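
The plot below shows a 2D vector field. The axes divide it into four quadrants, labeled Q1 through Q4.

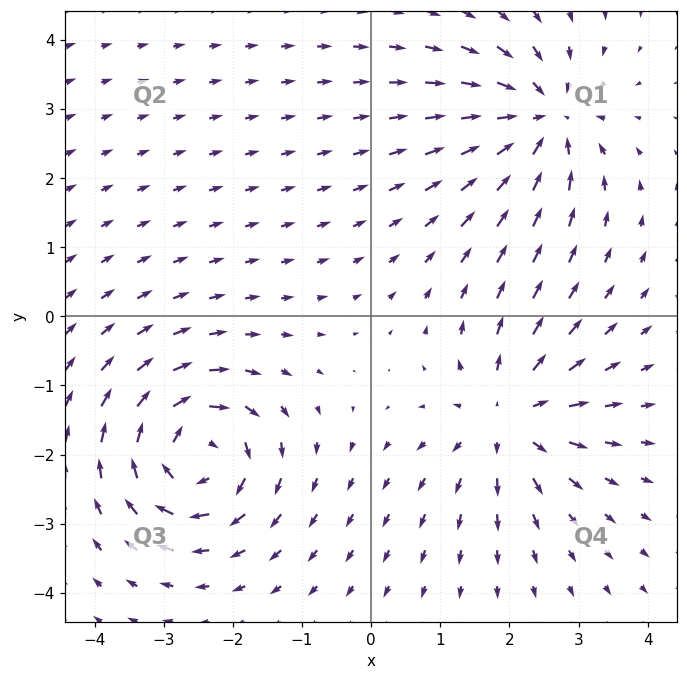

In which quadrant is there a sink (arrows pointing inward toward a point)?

Q1

The sink sits at approximately (2.5, 2.9), which lies in quadrant Q1. The divergence there is about -5, negative as expected for a sink.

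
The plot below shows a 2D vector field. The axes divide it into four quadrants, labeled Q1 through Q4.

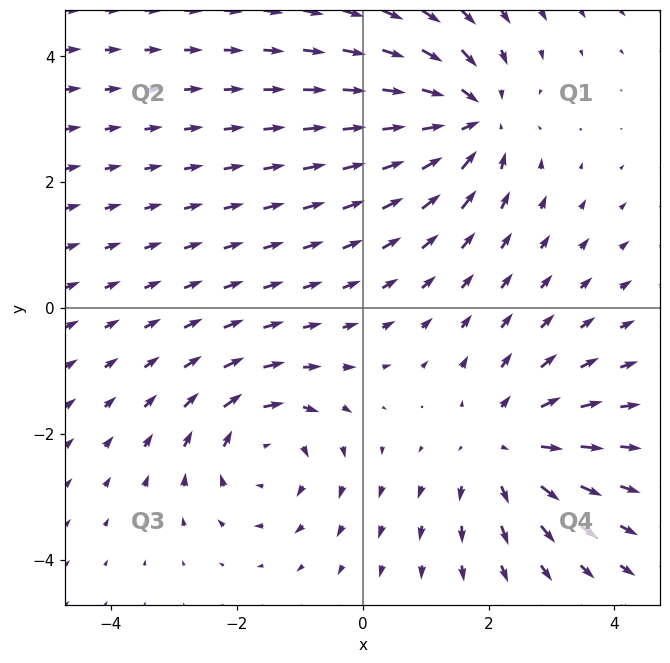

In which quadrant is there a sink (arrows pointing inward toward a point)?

Q1

The sink sits at approximately (1.7, 3.0), which lies in quadrant Q1. The divergence there is about -4, negative as expected for a sink.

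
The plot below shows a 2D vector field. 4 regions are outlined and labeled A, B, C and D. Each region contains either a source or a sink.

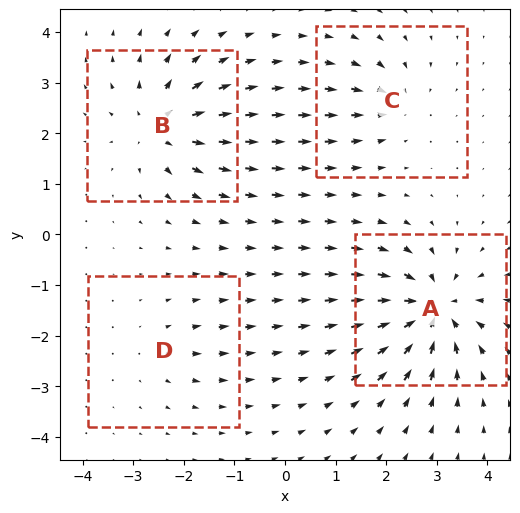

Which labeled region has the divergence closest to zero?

Divergence at each region's feature centre — A: about -8, B: about +6, C: about -4, D: about +3. Region D is closest to zero.

D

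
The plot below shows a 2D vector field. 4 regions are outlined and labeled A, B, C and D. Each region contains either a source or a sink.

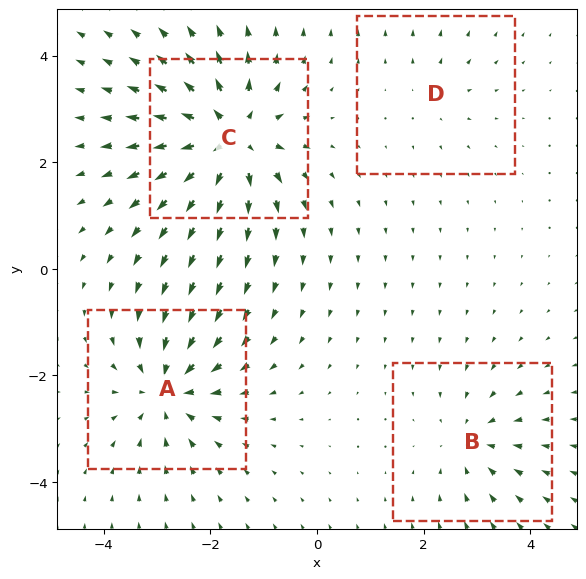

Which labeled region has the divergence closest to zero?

D

Divergence at each region's feature centre — A: about -6, B: about -4, C: about +8, D: about +2. Region D is closest to zero.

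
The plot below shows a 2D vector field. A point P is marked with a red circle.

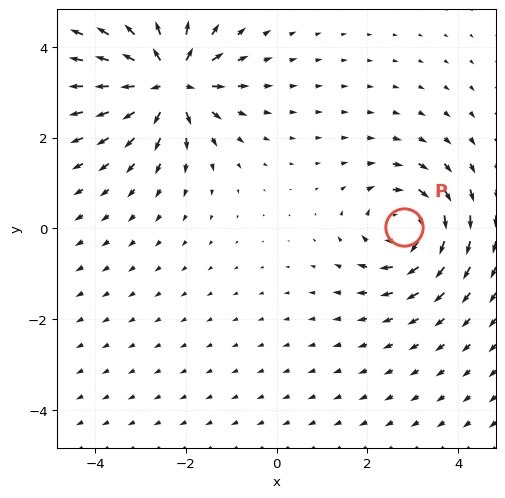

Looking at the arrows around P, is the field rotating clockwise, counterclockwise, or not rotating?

clockwise

Near P at (2.8, 0.0) the arrows circulate clockwise. The curl (z-component) there is about -4; negative curl means clockwise rotation.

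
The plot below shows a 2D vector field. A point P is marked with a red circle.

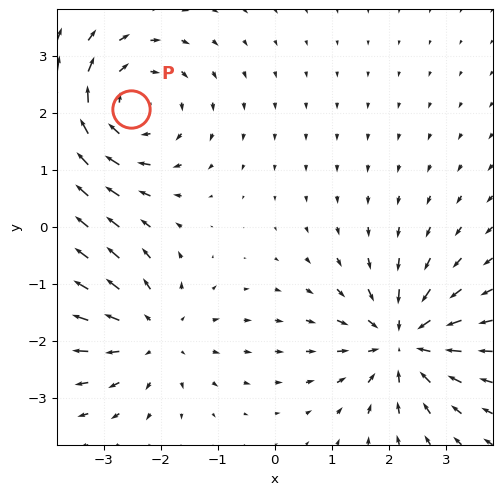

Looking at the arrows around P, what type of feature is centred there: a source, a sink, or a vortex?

At P (-2.5, 2.1) the arrows circulate clockwise. Divergence ≈0, curl about -3 — near-zero divergence with nonzero curl is a vortex.

vortex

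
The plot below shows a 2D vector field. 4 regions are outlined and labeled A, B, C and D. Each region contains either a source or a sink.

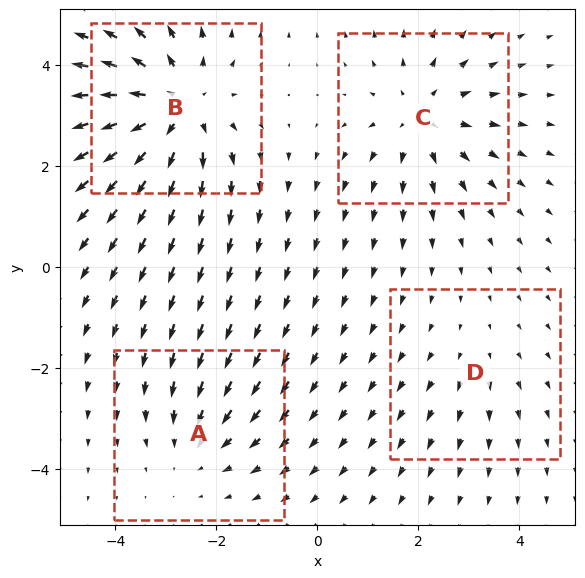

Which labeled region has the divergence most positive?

Divergence at each region's feature centre — A: about -3, B: about +6, C: about +4, D: about +2. Region B is most positive.

B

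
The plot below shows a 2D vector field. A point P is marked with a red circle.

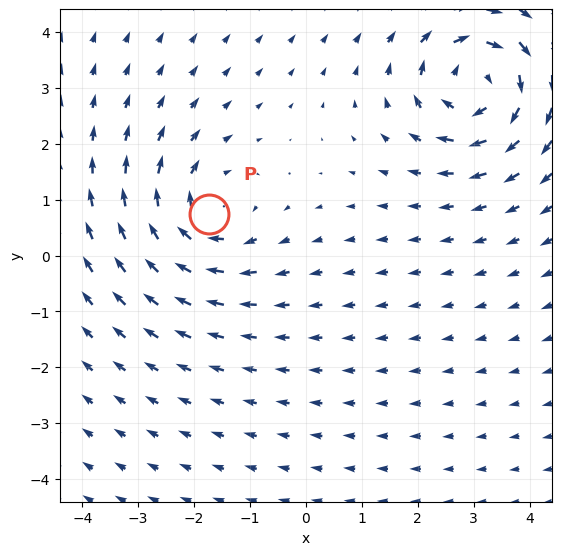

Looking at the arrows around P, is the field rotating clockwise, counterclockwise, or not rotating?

Near P at (-1.7, 0.8) the arrows circulate clockwise. The curl (z-component) there is about -4; negative curl means clockwise rotation.

clockwise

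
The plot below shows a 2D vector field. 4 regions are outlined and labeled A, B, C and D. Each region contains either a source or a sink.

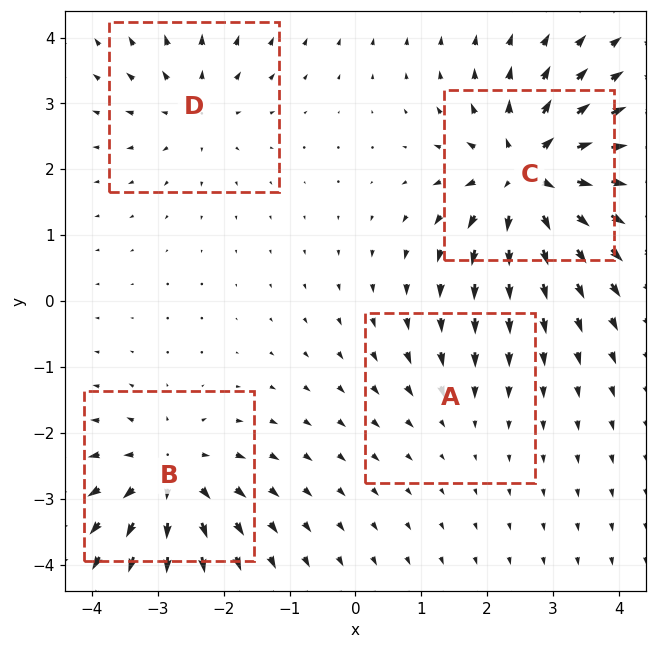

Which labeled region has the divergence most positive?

Divergence at each region's feature centre — A: about -2, B: about +6, C: about +9, D: about +4. Region C is most positive.

C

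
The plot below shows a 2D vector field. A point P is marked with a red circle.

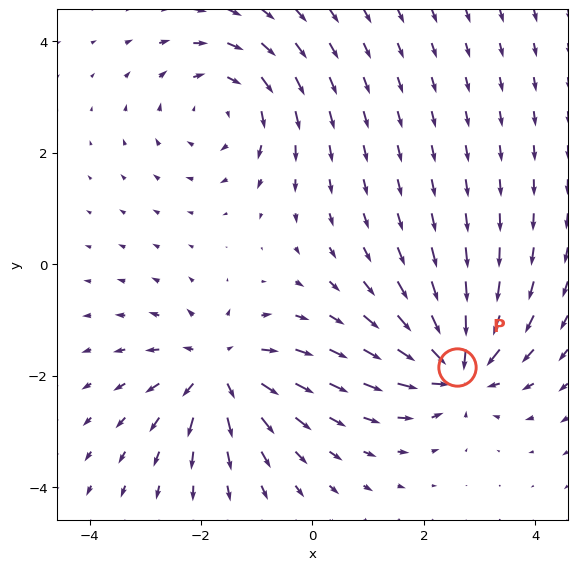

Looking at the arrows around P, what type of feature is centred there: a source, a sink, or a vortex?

At P (2.6, -1.8) the arrows converge inward. Divergence about -5, curl ≈0 — negative divergence with near-zero curl is a sink.

sink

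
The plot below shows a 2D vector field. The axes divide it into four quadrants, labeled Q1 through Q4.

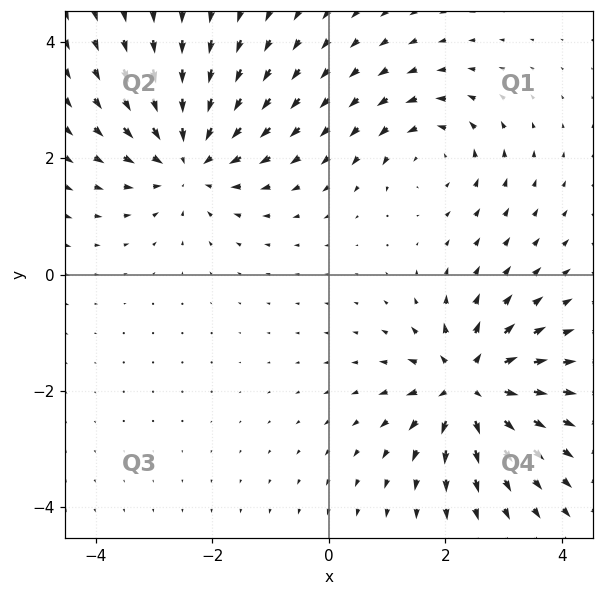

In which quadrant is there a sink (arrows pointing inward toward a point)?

Q2

The sink sits at approximately (-2.4, 2.0), which lies in quadrant Q2. The divergence there is about -5, negative as expected for a sink.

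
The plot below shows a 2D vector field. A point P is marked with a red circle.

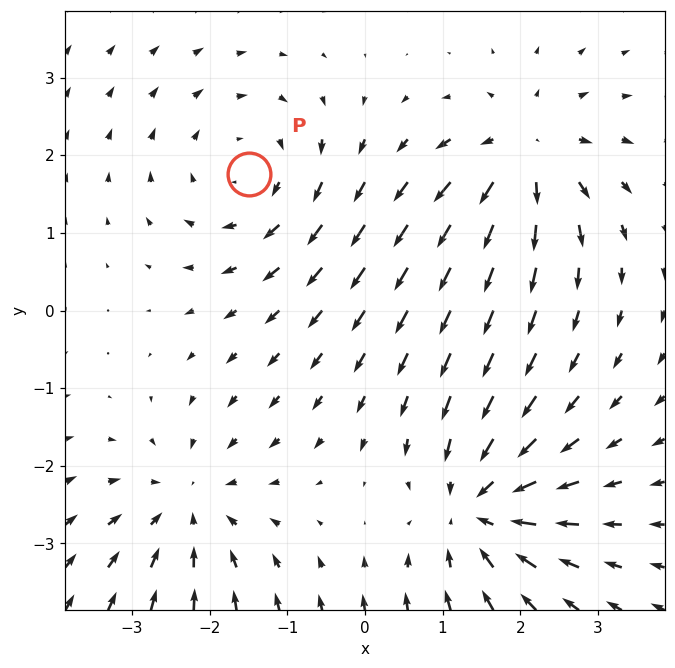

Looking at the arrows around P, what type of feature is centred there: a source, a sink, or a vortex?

vortex

At P (-1.5, 1.8) the arrows circulate clockwise. Divergence ≈0, curl about -4 — near-zero divergence with nonzero curl is a vortex.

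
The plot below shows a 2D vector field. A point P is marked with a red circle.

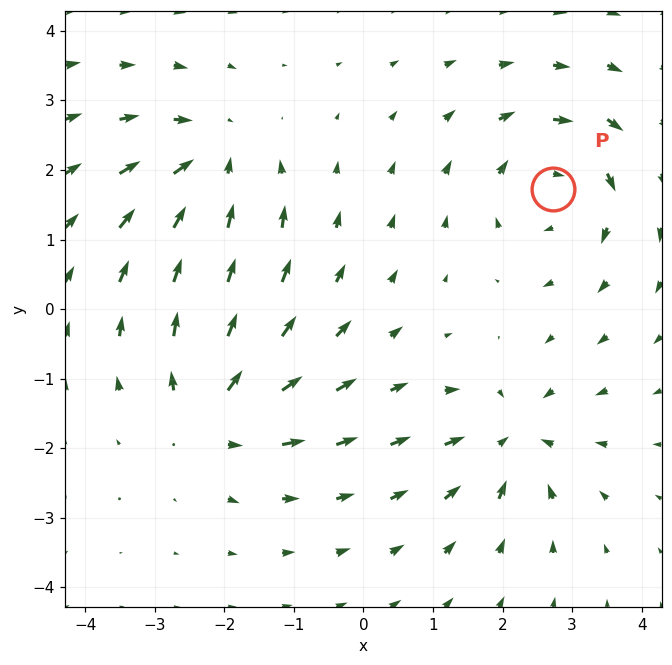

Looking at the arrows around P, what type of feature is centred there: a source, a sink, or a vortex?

vortex

At P (2.7, 1.7) the arrows circulate clockwise. Divergence ≈0, curl about -4 — near-zero divergence with nonzero curl is a vortex.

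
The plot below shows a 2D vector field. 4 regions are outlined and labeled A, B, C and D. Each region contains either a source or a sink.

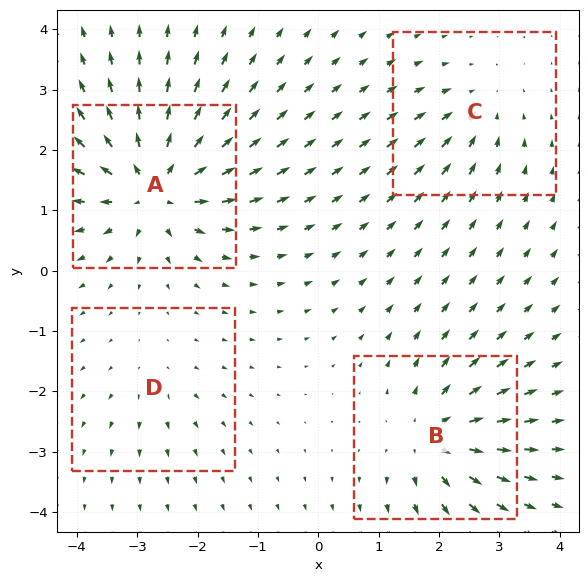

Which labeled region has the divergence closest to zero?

Divergence at each region's feature centre — A: about +9, B: about +6, C: about -4, D: about +2. Region D is closest to zero.

D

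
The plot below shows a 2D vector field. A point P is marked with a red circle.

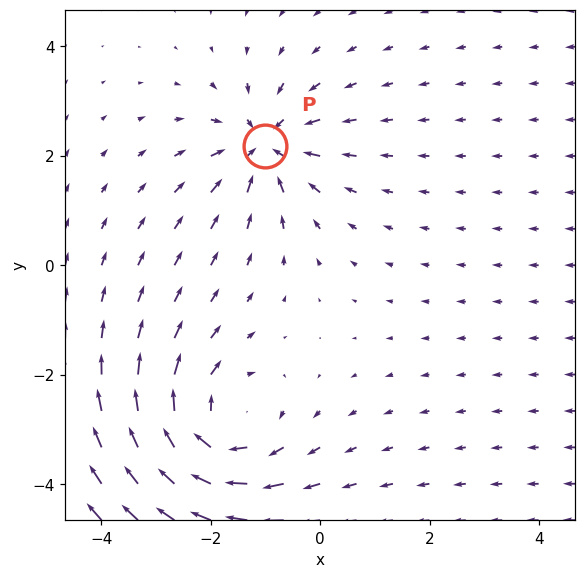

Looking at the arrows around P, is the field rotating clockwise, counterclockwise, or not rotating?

not rotating

Near P at (-1.0, 2.2) the arrows show no circulation. The curl there is ≈0.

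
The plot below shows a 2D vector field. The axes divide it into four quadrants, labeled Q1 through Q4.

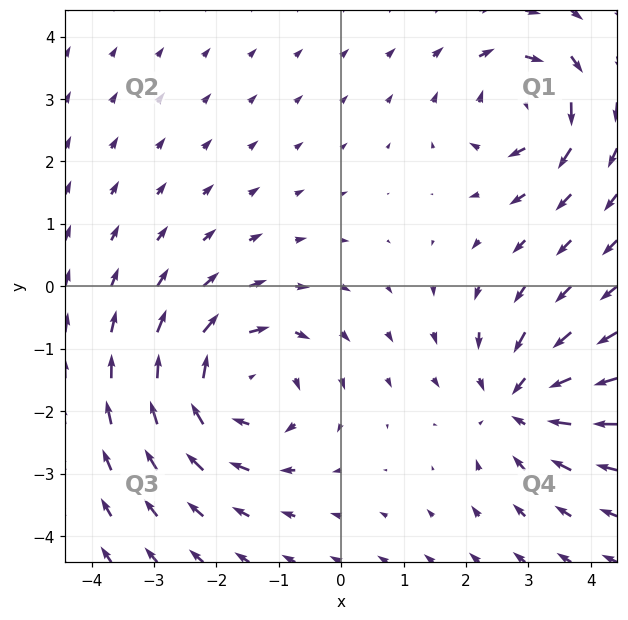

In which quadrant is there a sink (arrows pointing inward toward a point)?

Q4

The sink sits at approximately (2.9, -1.9), which lies in quadrant Q4. The divergence there is about -4, negative as expected for a sink.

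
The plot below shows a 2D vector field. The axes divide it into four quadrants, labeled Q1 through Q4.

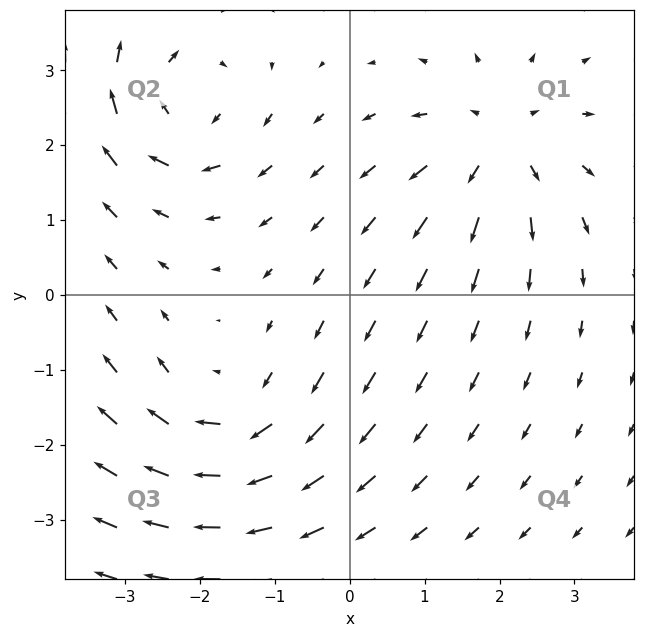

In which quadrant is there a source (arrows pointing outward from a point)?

Q1

The source sits at approximately (2.0, 2.0), which lies in quadrant Q1. The divergence there is about +4, positive as expected for a source.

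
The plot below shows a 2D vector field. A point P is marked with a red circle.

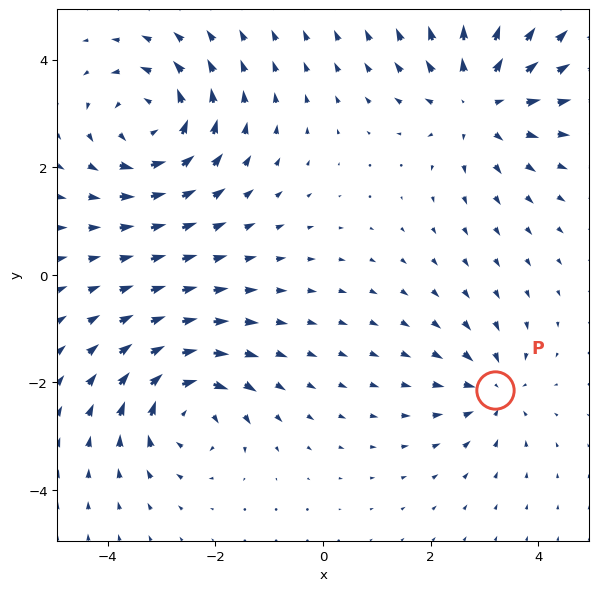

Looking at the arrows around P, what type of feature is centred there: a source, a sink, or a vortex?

sink

At P (3.2, -2.1) the arrows converge inward. Divergence about -4, curl ≈0 — negative divergence with near-zero curl is a sink.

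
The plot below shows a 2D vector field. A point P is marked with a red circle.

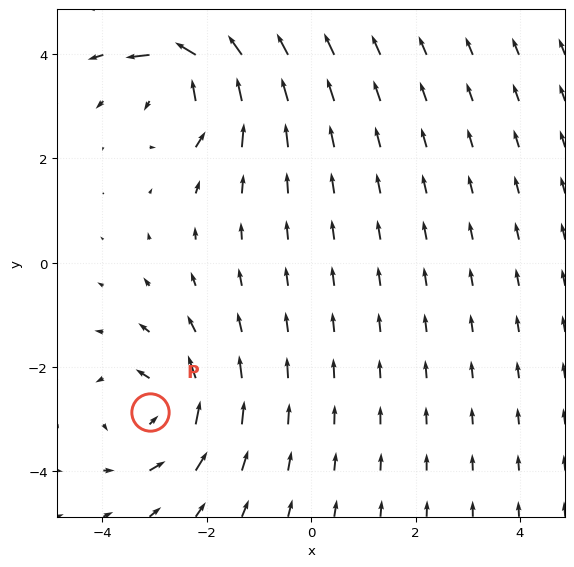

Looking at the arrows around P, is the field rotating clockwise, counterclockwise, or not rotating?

Near P at (-3.1, -2.9) the arrows circulate counterclockwise. The curl (z-component) there is about +4; positive curl means counterclockwise rotation.

counterclockwise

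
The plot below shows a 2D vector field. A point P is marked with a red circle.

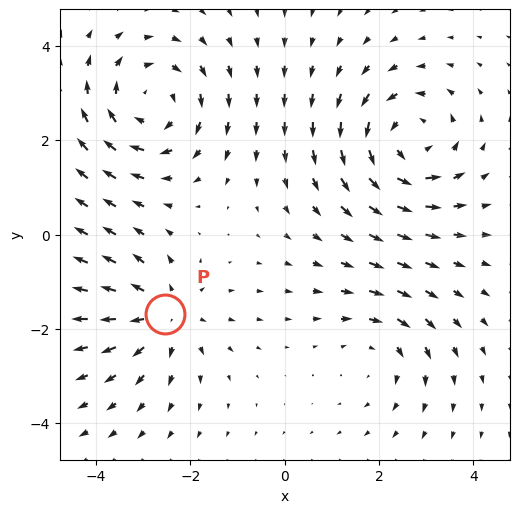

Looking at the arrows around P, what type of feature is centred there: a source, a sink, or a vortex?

At P (-2.5, -1.7) the arrows spread outward. Divergence about +3, curl ≈0 — positive divergence with near-zero curl is a source.

source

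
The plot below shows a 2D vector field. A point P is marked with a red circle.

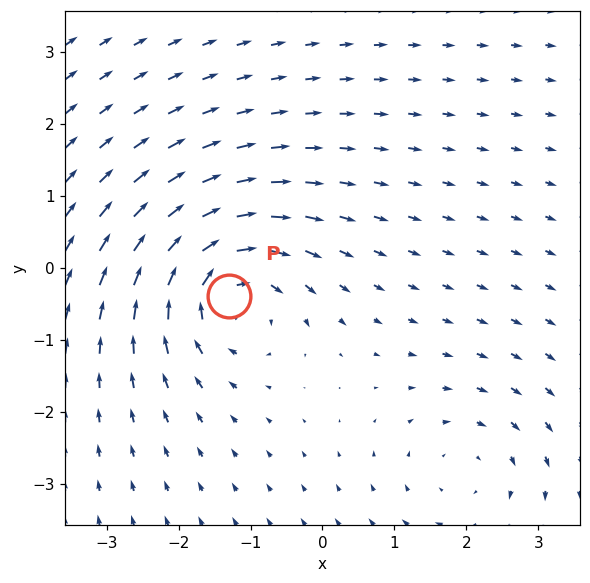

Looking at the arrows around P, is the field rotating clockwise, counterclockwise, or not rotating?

Near P at (-1.3, -0.4) the arrows circulate clockwise. The curl (z-component) there is about -6; negative curl means clockwise rotation.

clockwise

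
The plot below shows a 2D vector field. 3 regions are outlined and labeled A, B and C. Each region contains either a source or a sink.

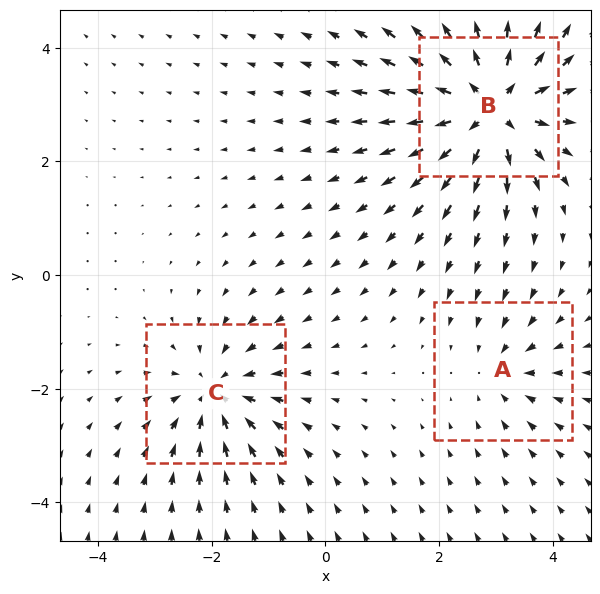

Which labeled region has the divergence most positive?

B

Divergence at each region's feature centre — A: about -2, B: about +6, C: about -4. Region B is most positive.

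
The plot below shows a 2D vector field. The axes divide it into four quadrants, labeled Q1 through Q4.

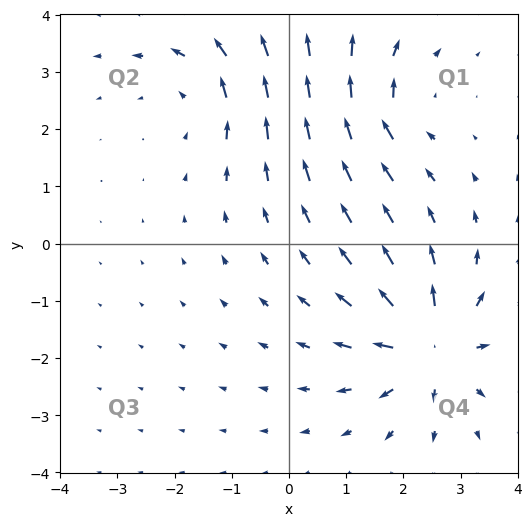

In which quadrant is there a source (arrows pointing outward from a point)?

The source sits at approximately (2.5, -1.8), which lies in quadrant Q4. The divergence there is about +6, positive as expected for a source.

Q4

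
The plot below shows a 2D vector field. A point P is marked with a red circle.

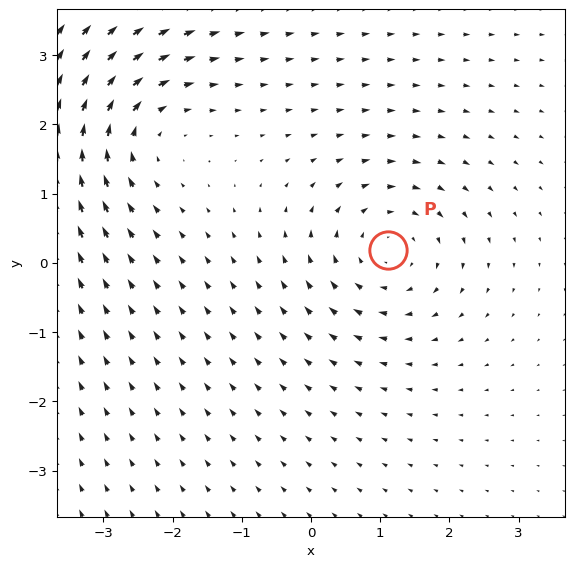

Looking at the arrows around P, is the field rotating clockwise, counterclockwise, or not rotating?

clockwise

Near P at (1.1, 0.2) the arrows circulate clockwise. The curl (z-component) there is about -4; negative curl means clockwise rotation.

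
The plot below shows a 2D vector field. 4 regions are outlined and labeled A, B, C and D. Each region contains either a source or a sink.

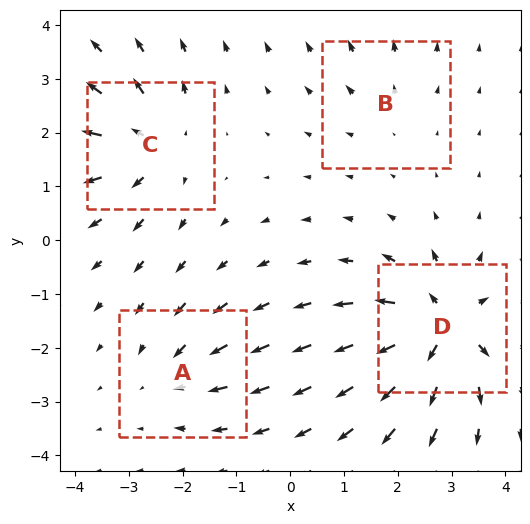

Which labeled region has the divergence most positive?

Divergence at each region's feature centre — A: about -4, B: about +2, C: about +6, D: about +8. Region D is most positive.

D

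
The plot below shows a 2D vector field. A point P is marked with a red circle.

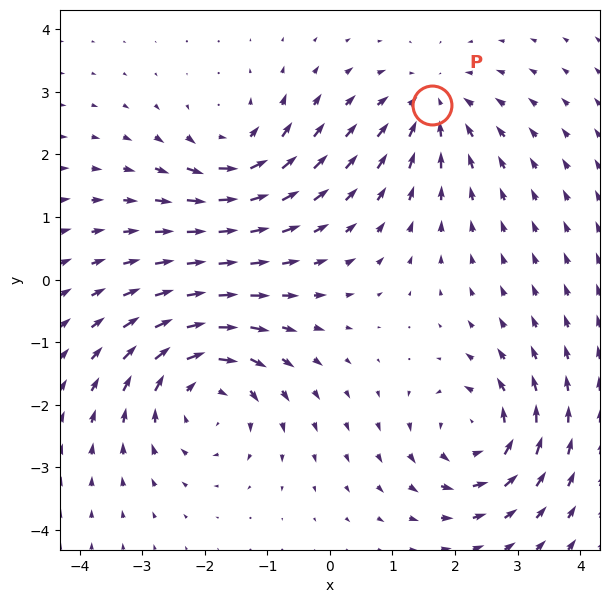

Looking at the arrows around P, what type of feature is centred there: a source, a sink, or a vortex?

sink

At P (1.6, 2.8) the arrows converge inward. Divergence about -4, curl ≈0 — negative divergence with near-zero curl is a sink.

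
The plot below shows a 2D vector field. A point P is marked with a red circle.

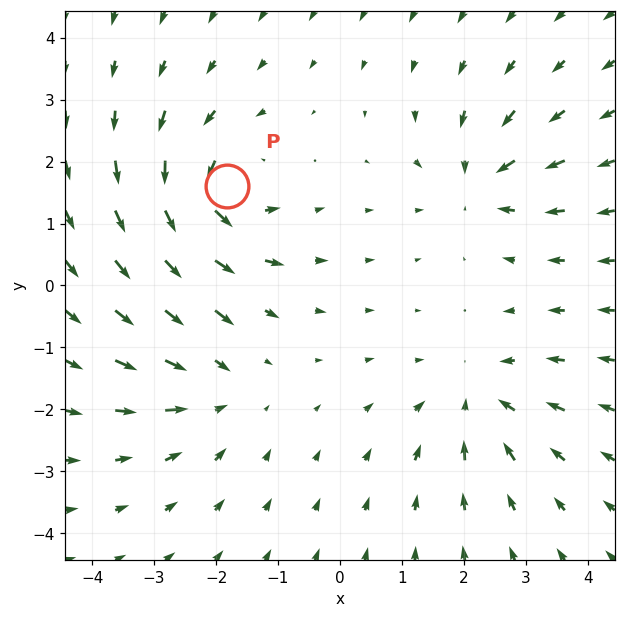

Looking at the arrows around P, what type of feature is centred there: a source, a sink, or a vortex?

At P (-1.8, 1.6) the arrows circulate counterclockwise. Divergence ≈0, curl about +7 — near-zero divergence with nonzero curl is a vortex.

vortex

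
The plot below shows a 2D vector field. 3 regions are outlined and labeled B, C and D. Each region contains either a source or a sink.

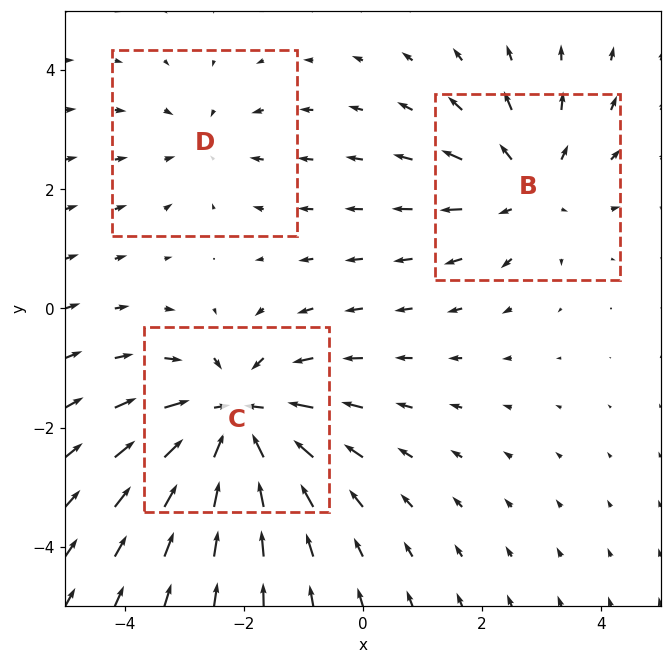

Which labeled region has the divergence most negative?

Divergence at each region's feature centre — B: about +3, C: about -5, D: about -2. Region C is most negative.

C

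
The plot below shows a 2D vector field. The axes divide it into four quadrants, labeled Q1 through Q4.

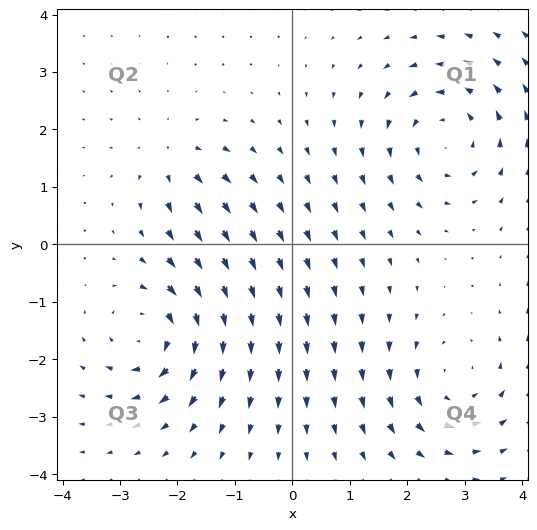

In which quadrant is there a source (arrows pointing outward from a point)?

Q2

The source sits at approximately (-2.1, 1.5), which lies in quadrant Q2. The divergence there is about +4, positive as expected for a source.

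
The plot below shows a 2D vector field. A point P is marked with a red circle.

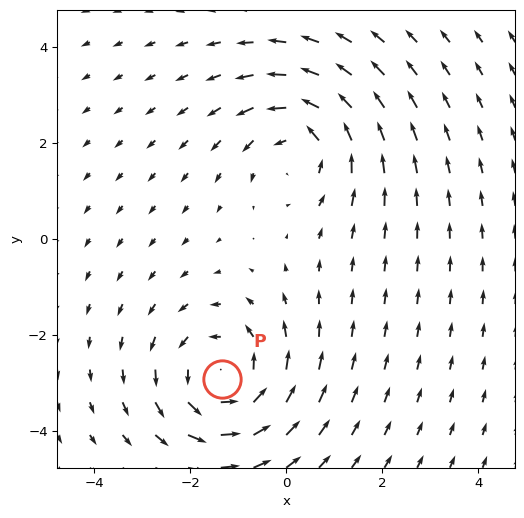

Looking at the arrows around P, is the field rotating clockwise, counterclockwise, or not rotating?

counterclockwise

Near P at (-1.3, -2.9) the arrows circulate counterclockwise. The curl (z-component) there is about +4; positive curl means counterclockwise rotation.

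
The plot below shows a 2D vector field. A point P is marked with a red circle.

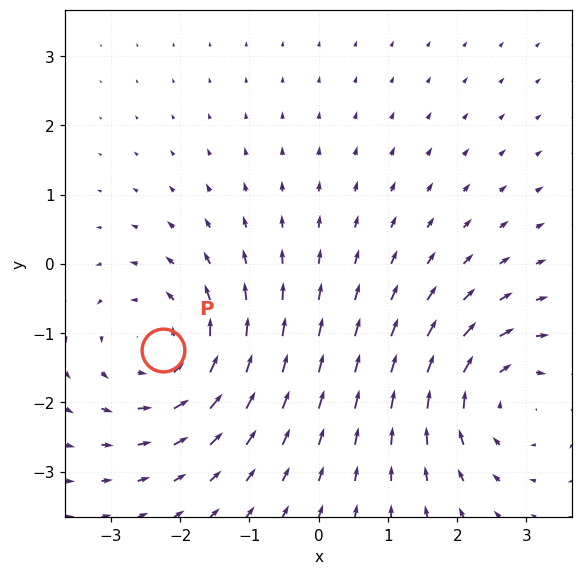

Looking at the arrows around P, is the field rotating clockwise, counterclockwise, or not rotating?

counterclockwise

Near P at (-2.2, -1.2) the arrows circulate counterclockwise. The curl (z-component) there is about +4; positive curl means counterclockwise rotation.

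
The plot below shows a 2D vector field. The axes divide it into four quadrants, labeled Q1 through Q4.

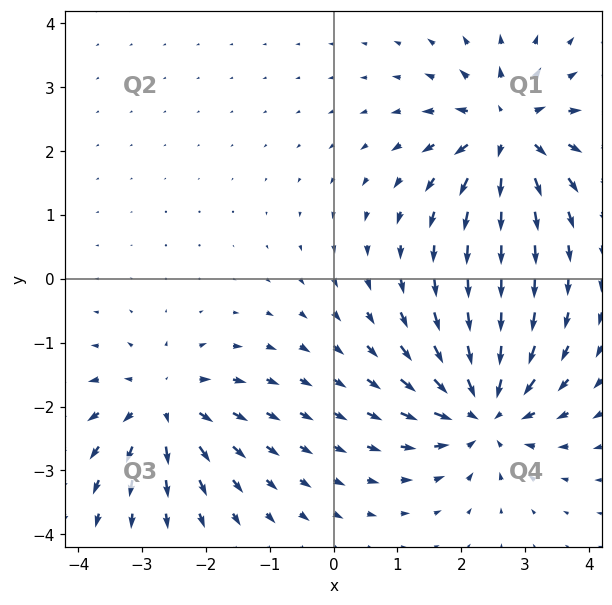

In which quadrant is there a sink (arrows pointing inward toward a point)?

The sink sits at approximately (2.4, -2.1), which lies in quadrant Q4. The divergence there is about -6, negative as expected for a sink.

Q4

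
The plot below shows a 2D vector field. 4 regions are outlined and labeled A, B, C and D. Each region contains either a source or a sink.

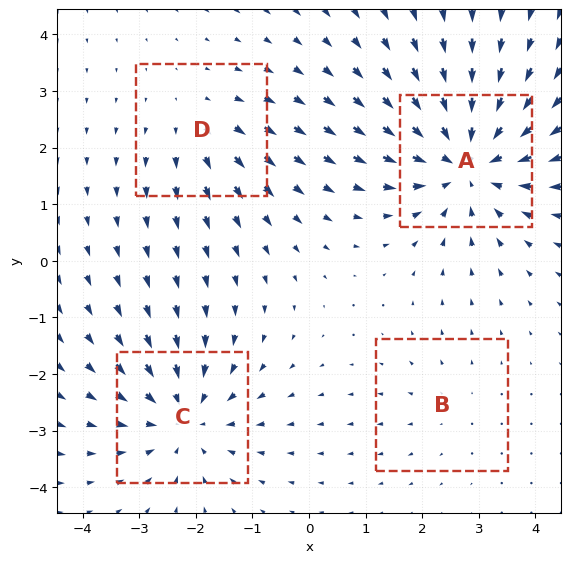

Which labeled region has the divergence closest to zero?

B

Divergence at each region's feature centre — A: about -6, B: about +2, C: about -5, D: about +3. Region B is closest to zero.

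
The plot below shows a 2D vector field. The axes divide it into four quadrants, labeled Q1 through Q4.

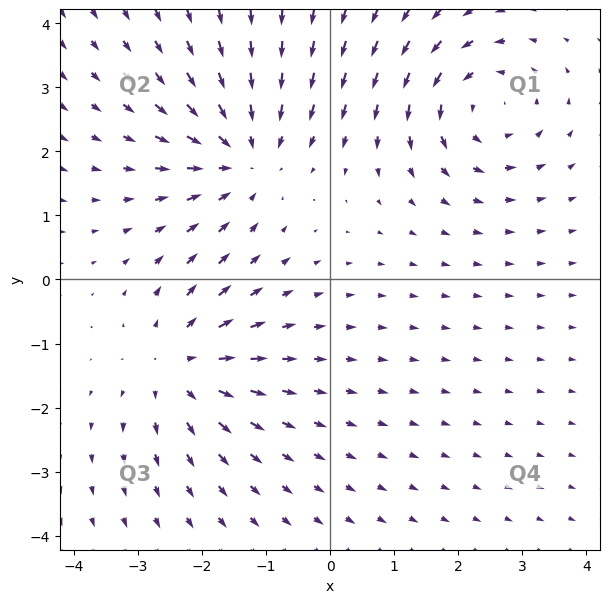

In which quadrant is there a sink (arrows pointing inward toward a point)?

The sink sits at approximately (-1.4, 1.9), which lies in quadrant Q2. The divergence there is about -4, negative as expected for a sink.

Q2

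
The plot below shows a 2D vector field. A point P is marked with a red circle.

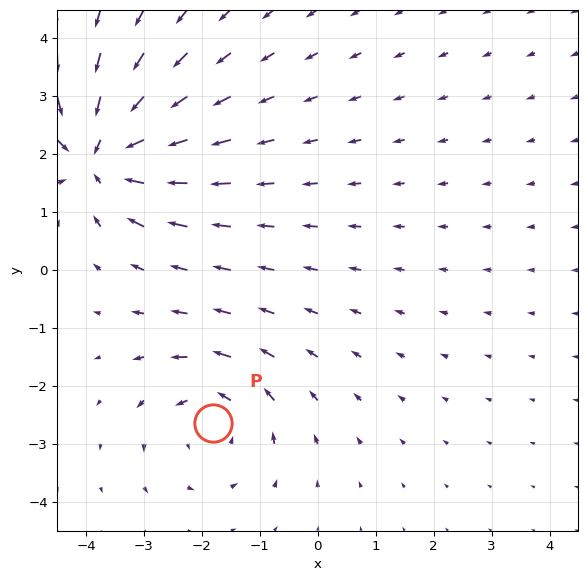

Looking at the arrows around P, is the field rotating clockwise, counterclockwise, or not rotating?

counterclockwise

Near P at (-1.8, -2.6) the arrows circulate counterclockwise. The curl (z-component) there is about +3; positive curl means counterclockwise rotation.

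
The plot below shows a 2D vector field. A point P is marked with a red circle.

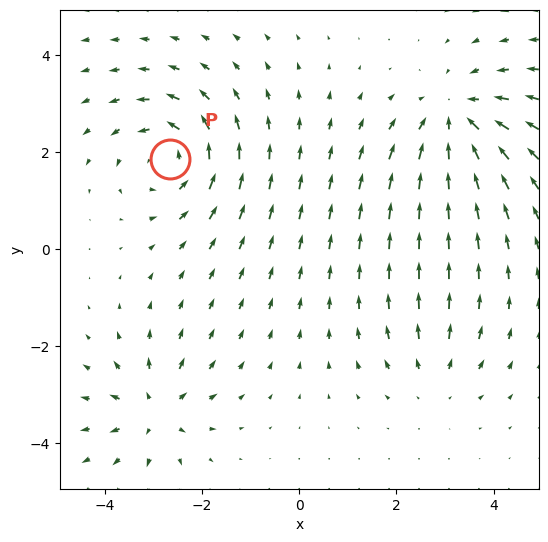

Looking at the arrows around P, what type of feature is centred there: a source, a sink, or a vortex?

At P (-2.7, 1.9) the arrows circulate counterclockwise. Divergence ≈0, curl about +5 — near-zero divergence with nonzero curl is a vortex.

vortex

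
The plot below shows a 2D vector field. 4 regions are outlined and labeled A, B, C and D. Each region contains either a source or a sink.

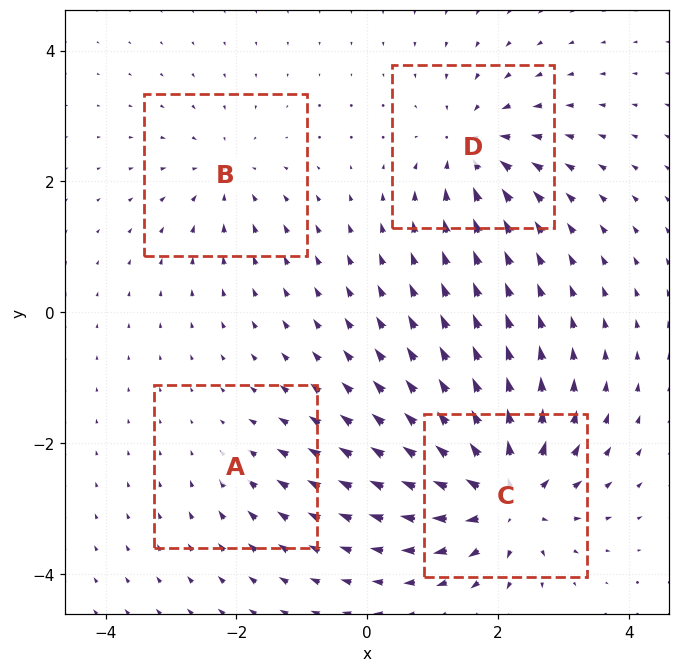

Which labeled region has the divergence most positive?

C

Divergence at each region's feature centre — A: about -2, B: about -4, C: about +9, D: about -6. Region C is most positive.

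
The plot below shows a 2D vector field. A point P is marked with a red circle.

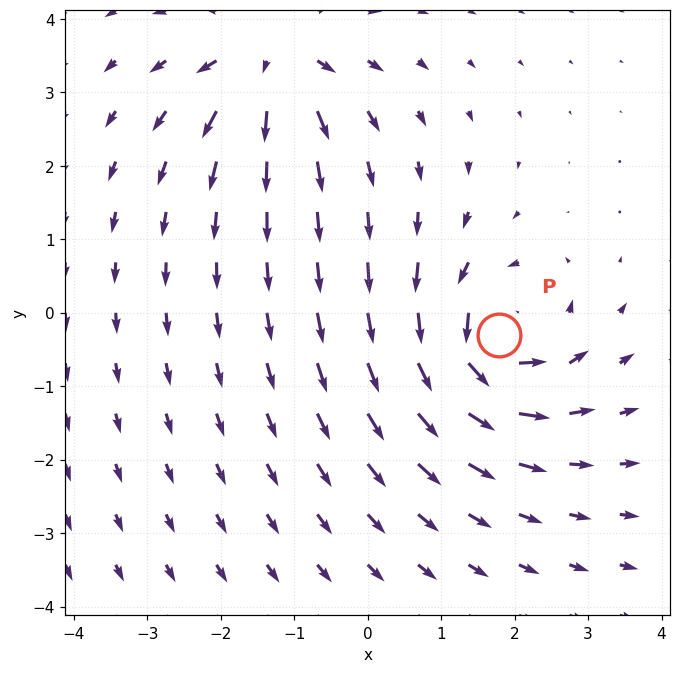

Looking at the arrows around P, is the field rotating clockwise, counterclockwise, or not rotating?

Near P at (1.8, -0.3) the arrows circulate counterclockwise. The curl (z-component) there is about +5; positive curl means counterclockwise rotation.

counterclockwise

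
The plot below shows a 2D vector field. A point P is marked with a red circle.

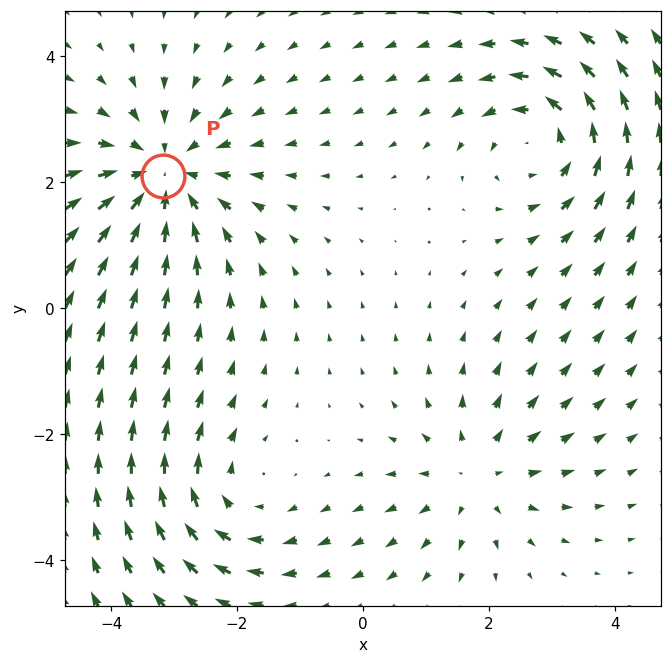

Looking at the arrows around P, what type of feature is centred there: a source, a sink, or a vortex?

sink

At P (-3.2, 2.1) the arrows converge inward. Divergence about -4, curl ≈0 — negative divergence with near-zero curl is a sink.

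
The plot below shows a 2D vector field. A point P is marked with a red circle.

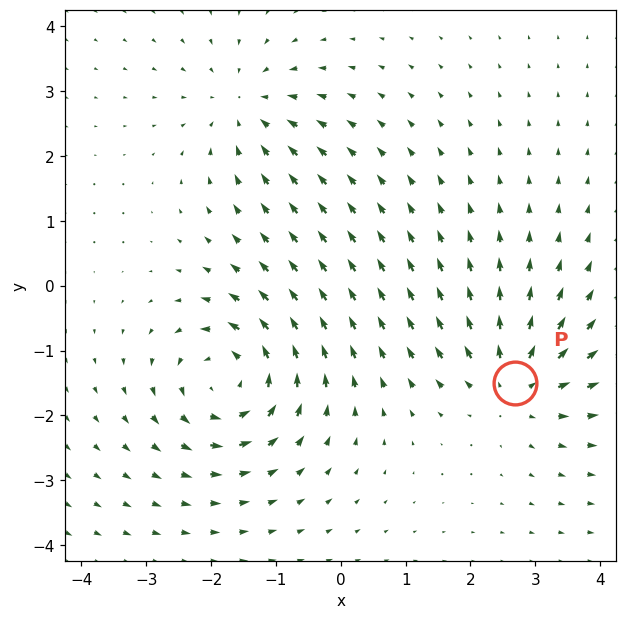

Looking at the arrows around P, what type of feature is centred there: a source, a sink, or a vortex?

At P (2.7, -1.5) the arrows spread outward. Divergence about +5, curl ≈0 — positive divergence with near-zero curl is a source.

source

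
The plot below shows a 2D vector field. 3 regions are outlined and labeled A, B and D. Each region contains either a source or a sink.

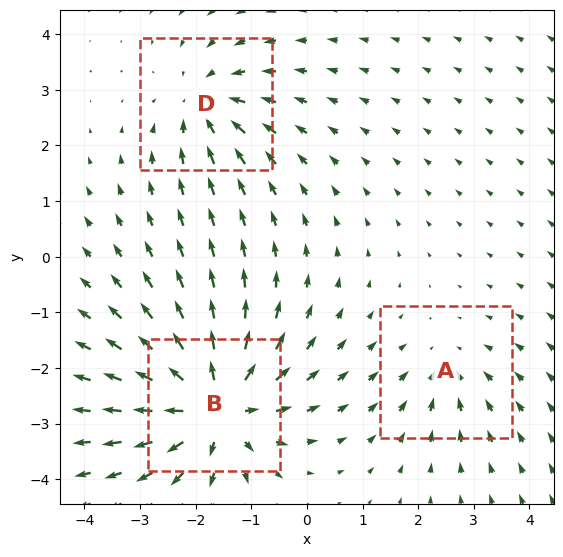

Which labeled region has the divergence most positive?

Divergence at each region's feature centre — A: about -2, B: about +6, D: about -3. Region B is most positive.

B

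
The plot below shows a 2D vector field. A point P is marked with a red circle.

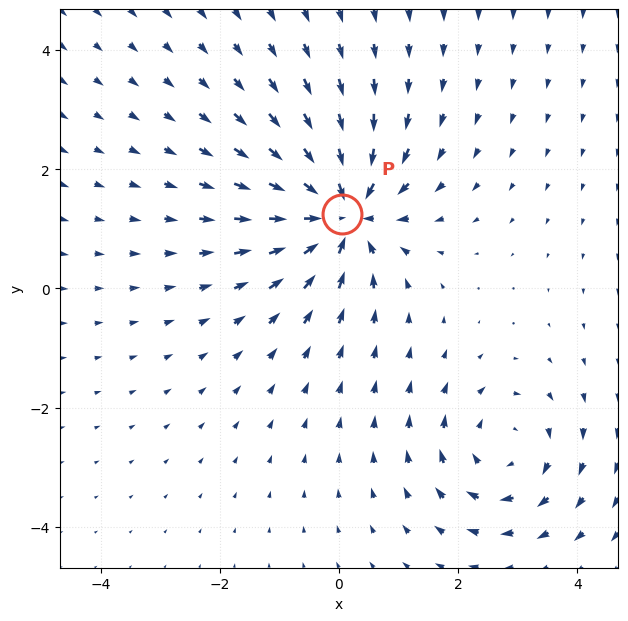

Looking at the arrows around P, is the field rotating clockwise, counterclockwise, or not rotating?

not rotating

Near P at (0.1, 1.3) the arrows show no circulation. The curl there is ≈0.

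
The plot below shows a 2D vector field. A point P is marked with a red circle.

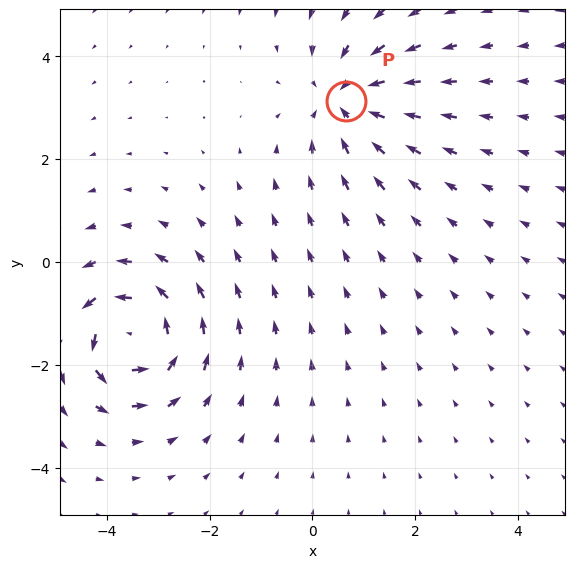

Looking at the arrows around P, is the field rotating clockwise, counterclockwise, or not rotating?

Near P at (0.7, 3.1) the arrows show no circulation. The curl there is ≈0.

not rotating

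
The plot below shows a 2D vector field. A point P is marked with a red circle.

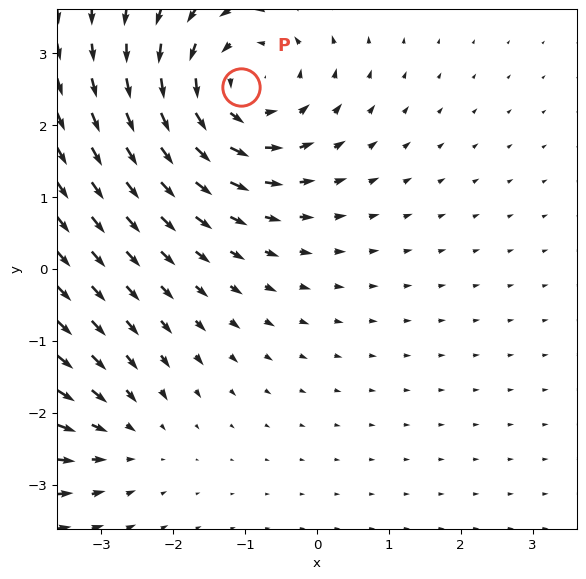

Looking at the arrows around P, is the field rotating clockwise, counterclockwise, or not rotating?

counterclockwise

Near P at (-1.1, 2.5) the arrows circulate counterclockwise. The curl (z-component) there is about +4; positive curl means counterclockwise rotation.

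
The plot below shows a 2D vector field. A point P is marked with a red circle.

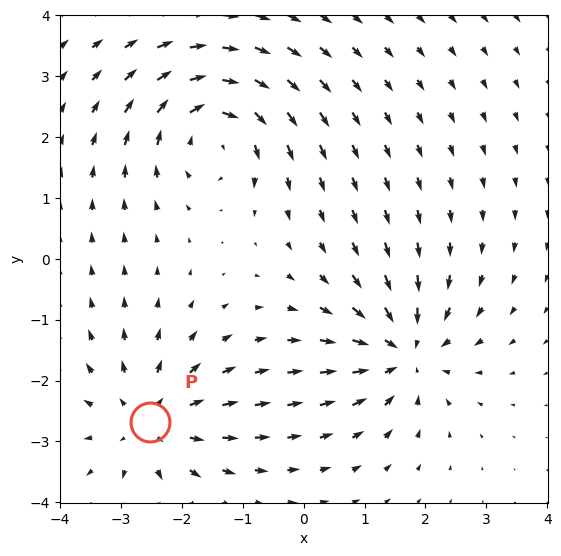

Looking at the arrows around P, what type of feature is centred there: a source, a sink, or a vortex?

source

At P (-2.5, -2.7) the arrows spread outward. Divergence about +3, curl ≈0 — positive divergence with near-zero curl is a source.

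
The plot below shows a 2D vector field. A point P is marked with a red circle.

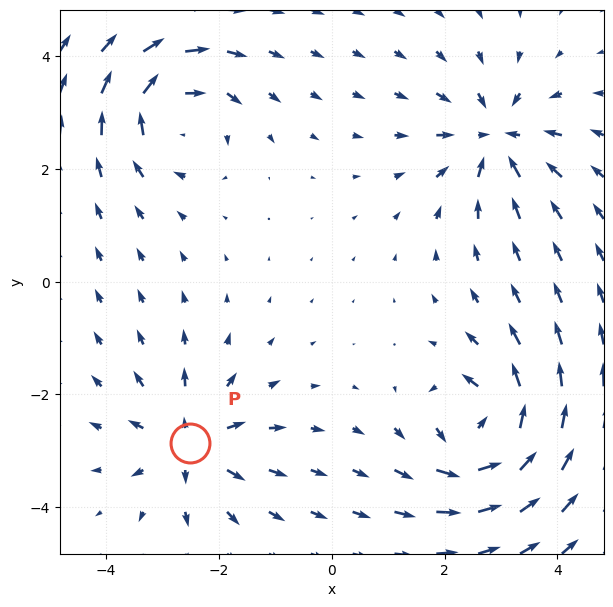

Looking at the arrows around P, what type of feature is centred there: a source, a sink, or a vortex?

At P (-2.5, -2.9) the arrows spread outward. Divergence about +5, curl ≈0 — positive divergence with near-zero curl is a source.

source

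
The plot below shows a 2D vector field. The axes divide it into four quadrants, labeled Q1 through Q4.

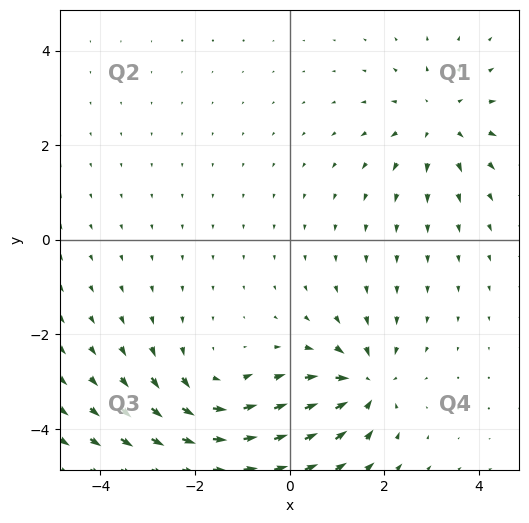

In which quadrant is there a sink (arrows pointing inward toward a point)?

The sink sits at approximately (1.6, -3.1), which lies in quadrant Q4. The divergence there is about -5, negative as expected for a sink.

Q4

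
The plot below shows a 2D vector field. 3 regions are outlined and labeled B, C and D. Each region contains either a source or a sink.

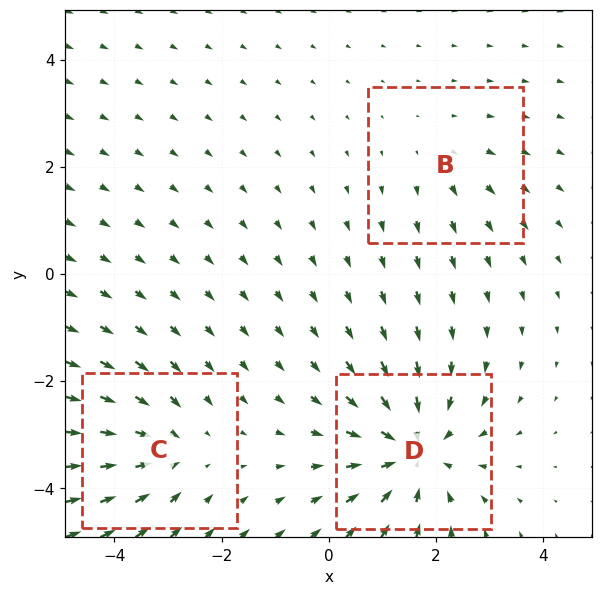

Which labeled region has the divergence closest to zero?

B

Divergence at each region's feature centre — B: about +2, C: about -3, D: about -4. Region B is closest to zero.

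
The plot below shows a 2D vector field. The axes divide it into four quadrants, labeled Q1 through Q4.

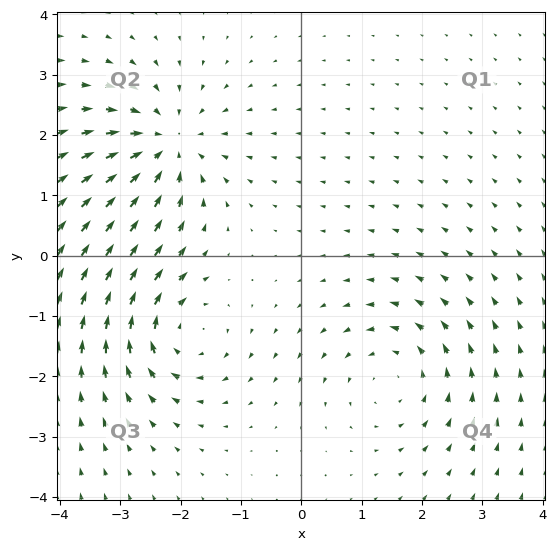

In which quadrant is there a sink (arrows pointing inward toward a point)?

The sink sits at approximately (-2.2, 1.8), which lies in quadrant Q2. The divergence there is about -4, negative as expected for a sink.

Q2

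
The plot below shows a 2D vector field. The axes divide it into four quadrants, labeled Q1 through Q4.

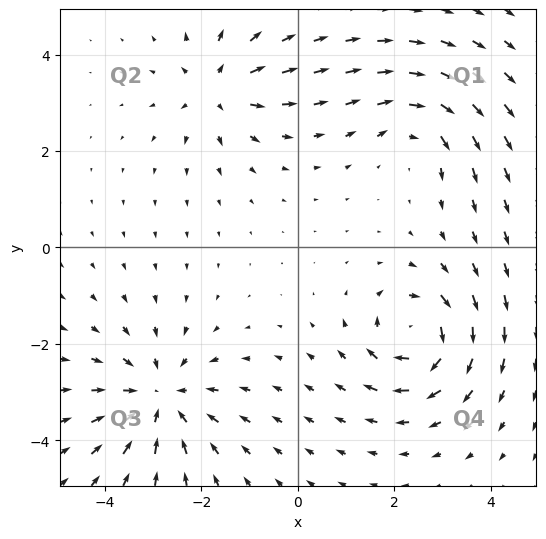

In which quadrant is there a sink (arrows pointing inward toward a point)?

Q3

The sink sits at approximately (-2.9, -3.1), which lies in quadrant Q3. The divergence there is about -4, negative as expected for a sink.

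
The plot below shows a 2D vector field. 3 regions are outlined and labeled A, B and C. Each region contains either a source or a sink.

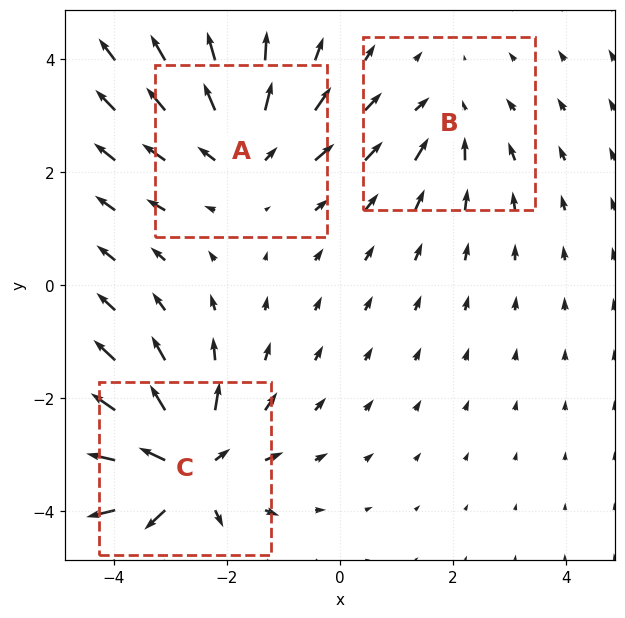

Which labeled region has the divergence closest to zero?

B

Divergence at each region's feature centre — A: about +3, B: about -2, C: about +5. Region B is closest to zero.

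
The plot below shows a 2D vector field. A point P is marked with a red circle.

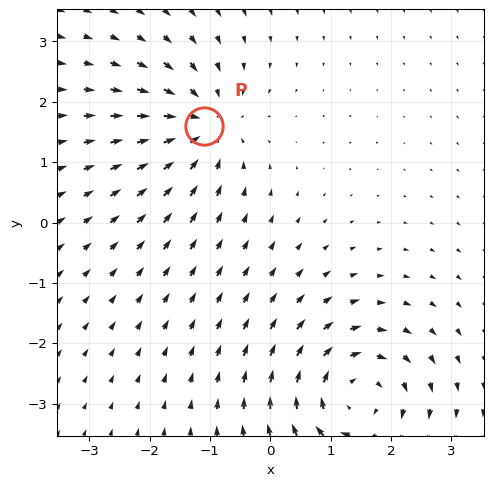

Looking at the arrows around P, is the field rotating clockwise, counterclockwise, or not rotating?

Near P at (-1.1, 1.6) the arrows show no circulation. The curl there is ≈0.

not rotating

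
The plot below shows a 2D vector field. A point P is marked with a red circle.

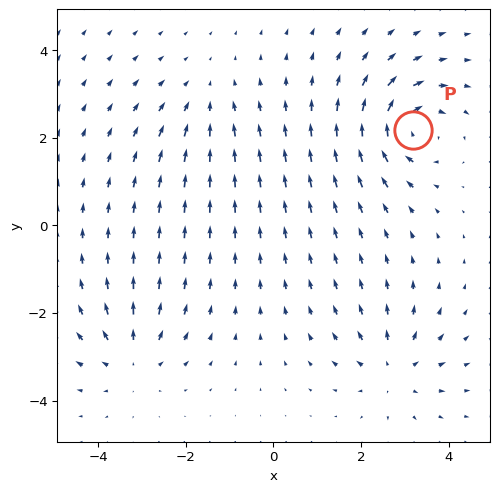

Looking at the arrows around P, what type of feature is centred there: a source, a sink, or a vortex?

vortex

At P (3.2, 2.2) the arrows circulate clockwise. Divergence ≈0, curl about -6 — near-zero divergence with nonzero curl is a vortex.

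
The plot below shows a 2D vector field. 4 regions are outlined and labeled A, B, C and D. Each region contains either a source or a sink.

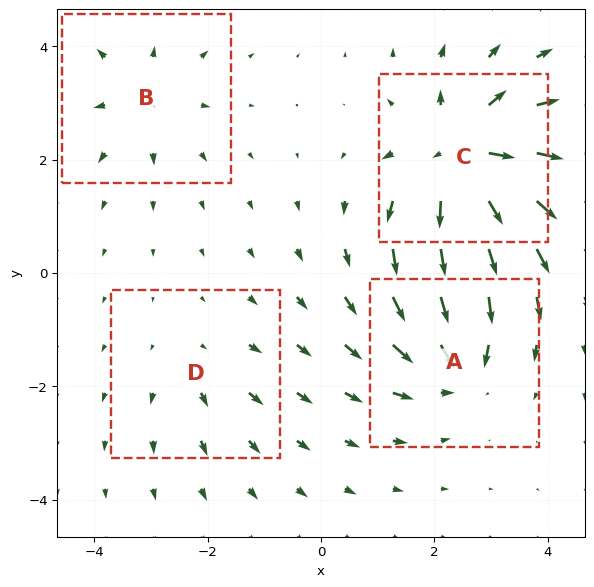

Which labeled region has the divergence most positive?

C

Divergence at each region's feature centre — A: about -5, B: about +4, C: about +7, D: about +2. Region C is most positive.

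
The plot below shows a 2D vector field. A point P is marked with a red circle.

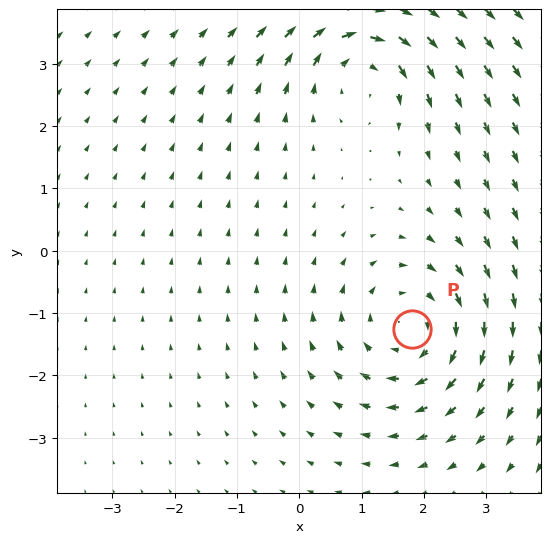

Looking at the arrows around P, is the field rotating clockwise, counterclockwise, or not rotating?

Near P at (1.8, -1.3) the arrows circulate clockwise. The curl (z-component) there is about -4; negative curl means clockwise rotation.

clockwise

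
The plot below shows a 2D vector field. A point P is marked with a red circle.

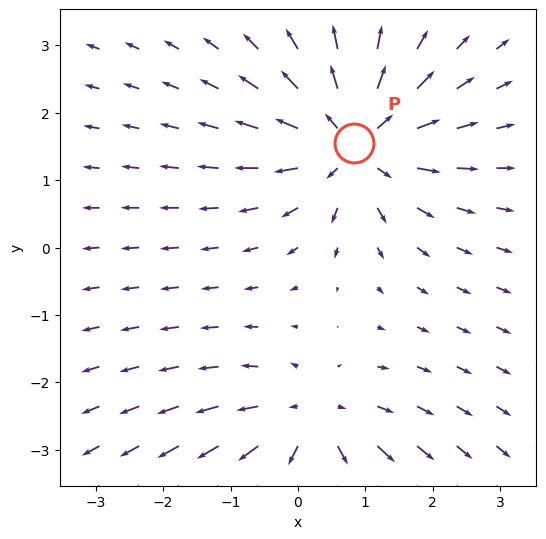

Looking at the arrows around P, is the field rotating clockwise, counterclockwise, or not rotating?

not rotating

Near P at (0.8, 1.6) the arrows show no circulation. The curl there is ≈0.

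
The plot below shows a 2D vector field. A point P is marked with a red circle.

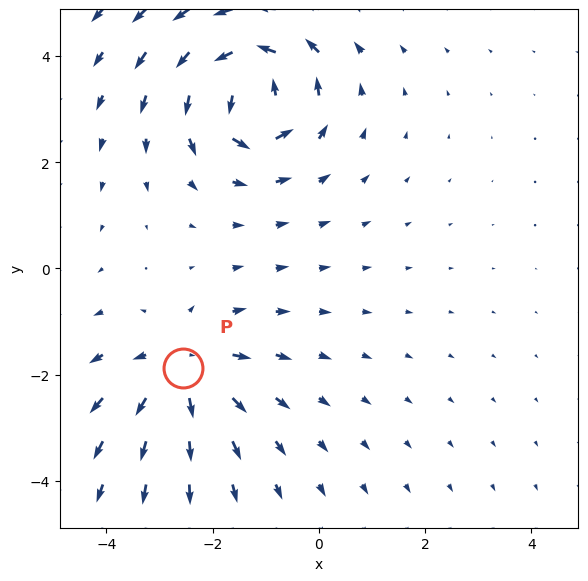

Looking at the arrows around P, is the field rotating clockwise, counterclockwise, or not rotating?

not rotating

Near P at (-2.6, -1.9) the arrows show no circulation. The curl there is ≈0.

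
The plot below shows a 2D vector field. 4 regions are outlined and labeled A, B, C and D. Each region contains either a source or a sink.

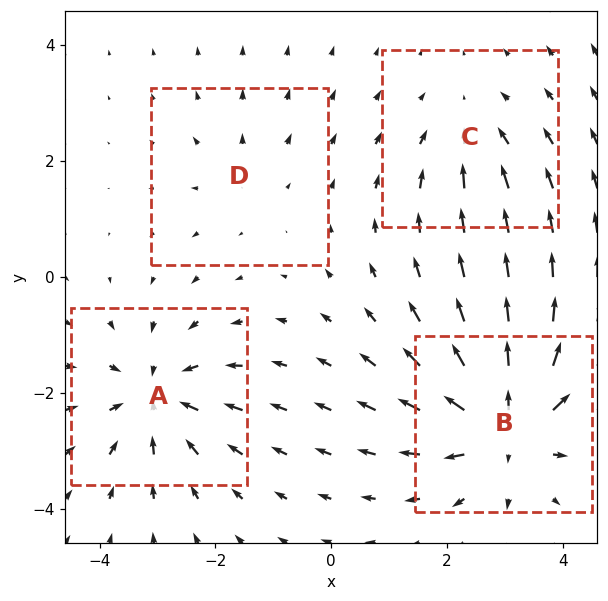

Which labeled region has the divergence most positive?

Divergence at each region's feature centre — A: about -5, B: about +7, C: about -3, D: about +2. Region B is most positive.

B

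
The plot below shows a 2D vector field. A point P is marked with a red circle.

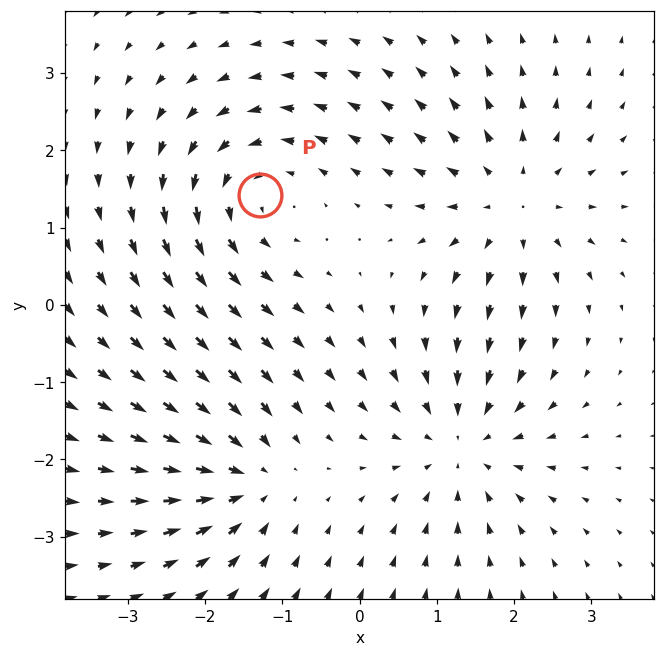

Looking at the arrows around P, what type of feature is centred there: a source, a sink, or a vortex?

vortex

At P (-1.3, 1.4) the arrows circulate counterclockwise. Divergence ≈0, curl about +4 — near-zero divergence with nonzero curl is a vortex.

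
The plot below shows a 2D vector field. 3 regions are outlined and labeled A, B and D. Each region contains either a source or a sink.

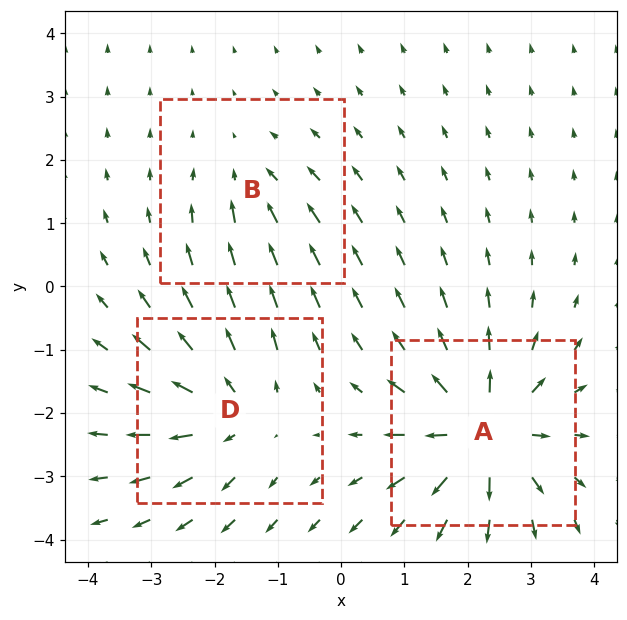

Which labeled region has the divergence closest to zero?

B

Divergence at each region's feature centre — A: about +6, B: about -2, D: about +4. Region B is closest to zero.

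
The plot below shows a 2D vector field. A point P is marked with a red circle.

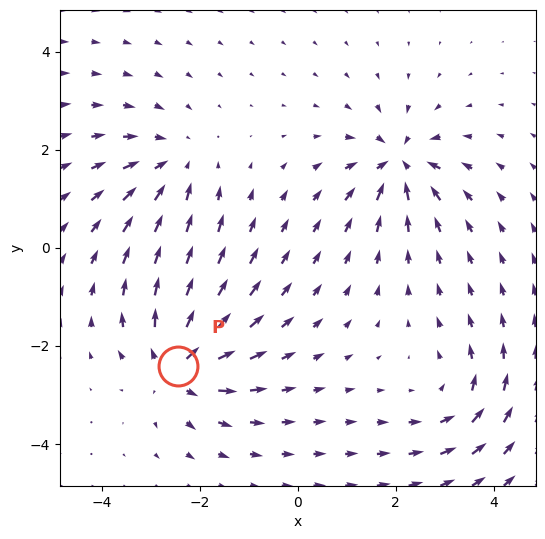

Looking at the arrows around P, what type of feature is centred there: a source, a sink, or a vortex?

At P (-2.4, -2.4) the arrows spread outward. Divergence about +6, curl ≈0 — positive divergence with near-zero curl is a source.

source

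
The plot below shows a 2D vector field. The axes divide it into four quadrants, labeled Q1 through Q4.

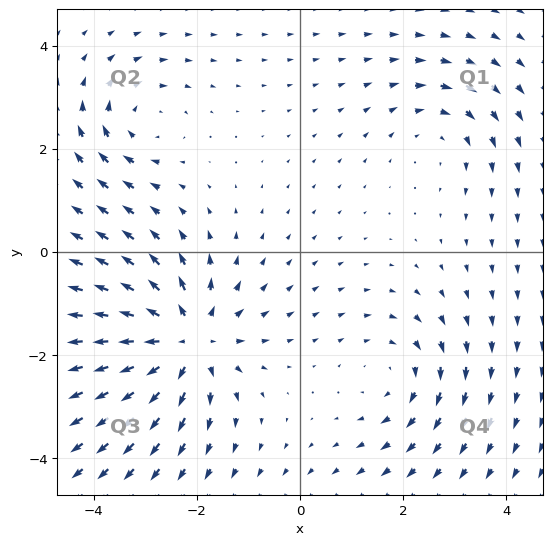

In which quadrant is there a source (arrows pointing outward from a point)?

The source sits at approximately (-2.2, -1.7), which lies in quadrant Q3. The divergence there is about +5, positive as expected for a source.

Q3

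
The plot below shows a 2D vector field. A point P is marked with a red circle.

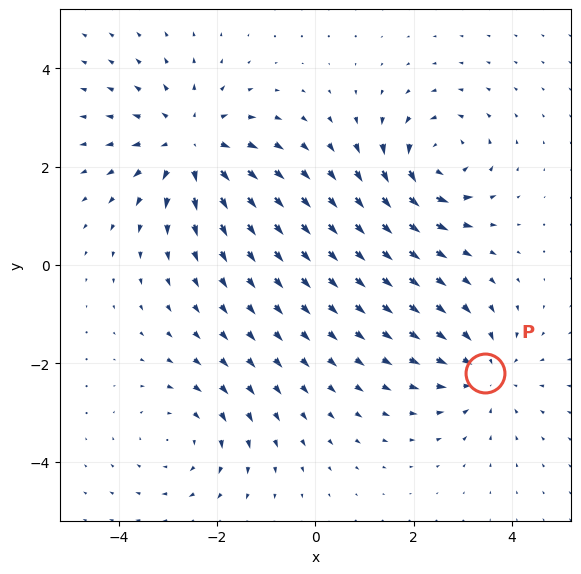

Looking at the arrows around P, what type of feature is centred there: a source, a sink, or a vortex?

At P (3.5, -2.2) the arrows converge inward. Divergence about -3, curl ≈0 — negative divergence with near-zero curl is a sink.

sink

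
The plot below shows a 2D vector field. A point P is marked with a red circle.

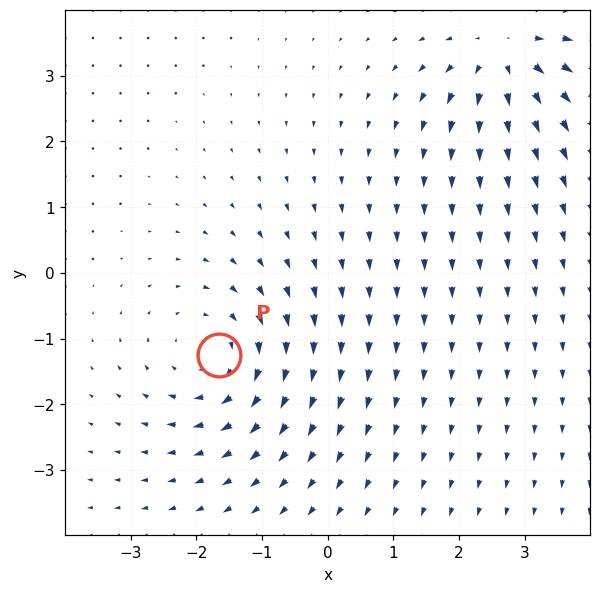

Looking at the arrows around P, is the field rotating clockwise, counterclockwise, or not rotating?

Near P at (-1.7, -1.3) the arrows circulate clockwise. The curl (z-component) there is about -3; negative curl means clockwise rotation.

clockwise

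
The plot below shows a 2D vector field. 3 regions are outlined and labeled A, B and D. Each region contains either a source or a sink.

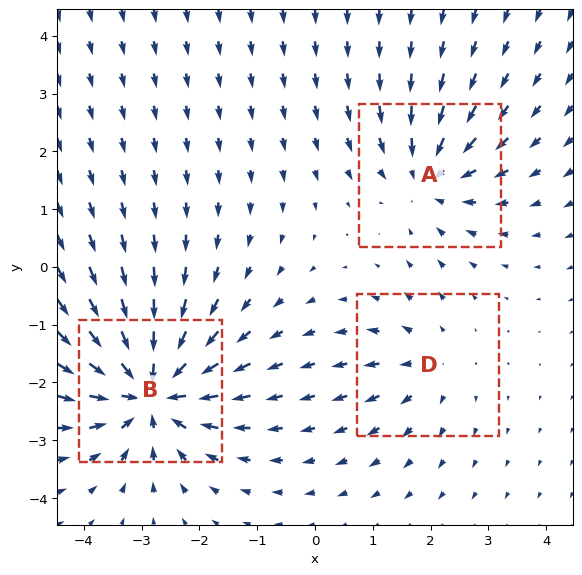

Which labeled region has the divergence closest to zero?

Divergence at each region's feature centre — A: about -3, B: about -6, D: about +2. Region D is closest to zero.

D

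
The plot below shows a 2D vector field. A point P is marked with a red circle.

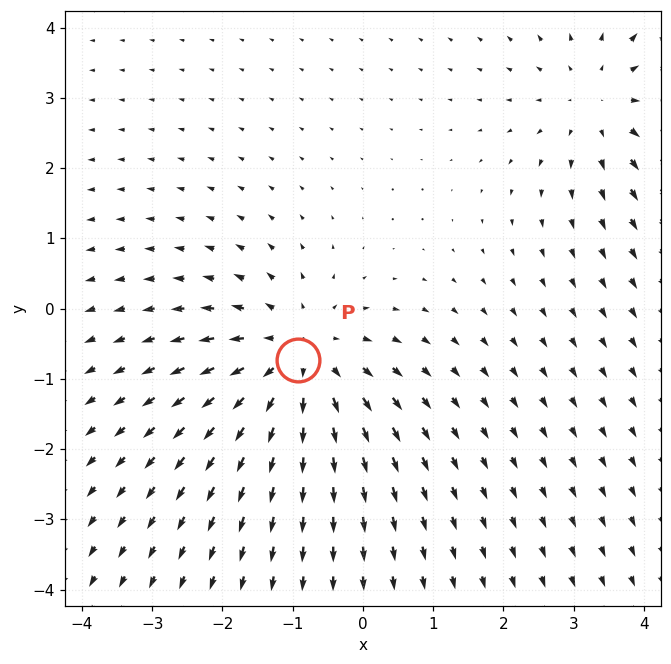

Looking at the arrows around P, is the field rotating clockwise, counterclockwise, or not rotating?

not rotating

Near P at (-0.9, -0.7) the arrows show no circulation. The curl there is ≈0.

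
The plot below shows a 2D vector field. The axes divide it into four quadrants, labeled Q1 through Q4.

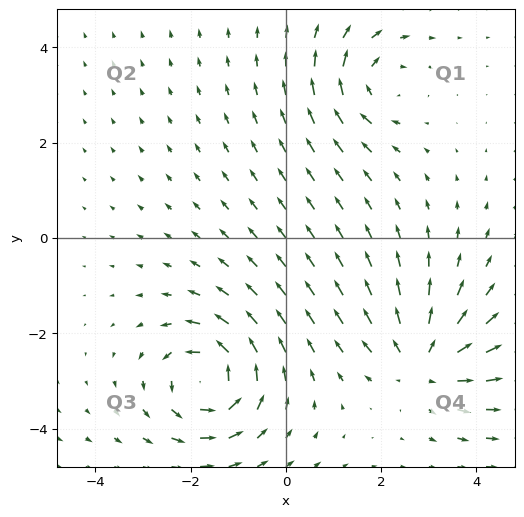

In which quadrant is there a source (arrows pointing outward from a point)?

Q4

The source sits at approximately (2.9, -2.6), which lies in quadrant Q4. The divergence there is about +5, positive as expected for a source.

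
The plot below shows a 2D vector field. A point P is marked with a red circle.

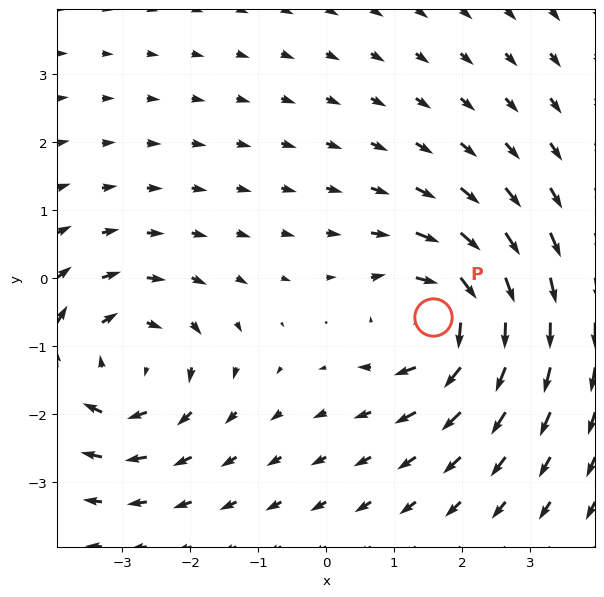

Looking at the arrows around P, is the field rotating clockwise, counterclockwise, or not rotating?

clockwise

Near P at (1.6, -0.6) the arrows circulate clockwise. The curl (z-component) there is about -5; negative curl means clockwise rotation.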